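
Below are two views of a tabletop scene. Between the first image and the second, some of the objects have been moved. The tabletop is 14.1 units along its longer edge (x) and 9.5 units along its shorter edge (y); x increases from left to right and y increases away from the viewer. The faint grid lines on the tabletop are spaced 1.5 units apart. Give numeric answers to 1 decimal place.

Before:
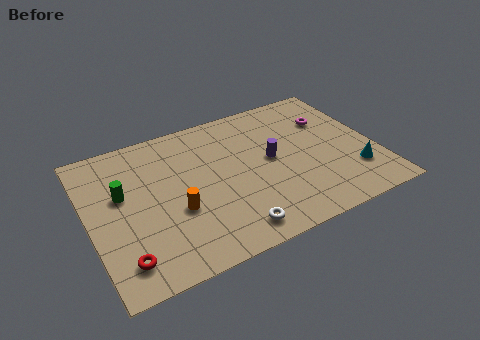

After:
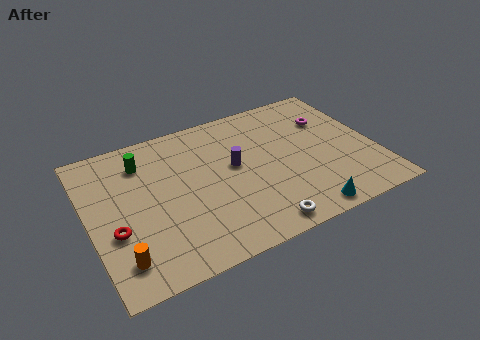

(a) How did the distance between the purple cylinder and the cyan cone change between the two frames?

+0.7

Before: roughly 4.5 units apart; after: 5.2. That's 0.7 units further apart.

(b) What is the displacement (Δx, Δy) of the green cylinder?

(1.2, 1.7)

From the two frames, the green cylinder sits at roughly (1.7, 5.7) before and (2.9, 7.4) after.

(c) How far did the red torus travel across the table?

1.8

The red torus moved from about (1.3, 1.7) to (1.1, 3.5), a distance of √(0.2² + 1.8²) ≈ 1.8.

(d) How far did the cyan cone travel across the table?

3.2

The cyan cone moved from about (12.8, 2.5) to (10.0, 0.9), a distance of √(2.8² + 1.6²) ≈ 3.2.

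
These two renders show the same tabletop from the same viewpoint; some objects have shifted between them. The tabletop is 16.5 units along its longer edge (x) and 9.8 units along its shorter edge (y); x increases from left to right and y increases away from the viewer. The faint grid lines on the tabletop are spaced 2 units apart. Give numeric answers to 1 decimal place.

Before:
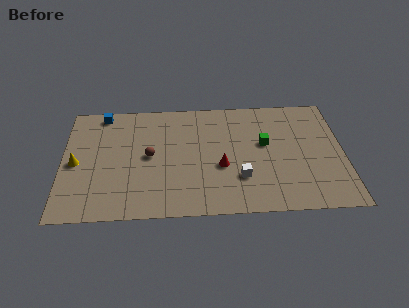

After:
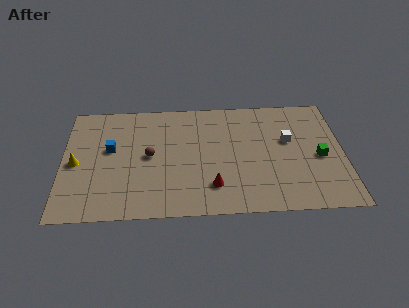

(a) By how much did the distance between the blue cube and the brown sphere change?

-2.3

The distance was about 4.7 in the first image and 2.4 in the second, so they moved 2.3 units closer together.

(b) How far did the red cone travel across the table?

1.7

The red cone was near (9.3, 3.9) before and (8.8, 2.3) after, so it travelled √(0.5² + 1.6²) ≈ 1.7 units.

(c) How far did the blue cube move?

3.1

The blue cube moved from about (2.3, 8.8) to (2.8, 5.7), a distance of √(0.5² + 3.1²) ≈ 3.1.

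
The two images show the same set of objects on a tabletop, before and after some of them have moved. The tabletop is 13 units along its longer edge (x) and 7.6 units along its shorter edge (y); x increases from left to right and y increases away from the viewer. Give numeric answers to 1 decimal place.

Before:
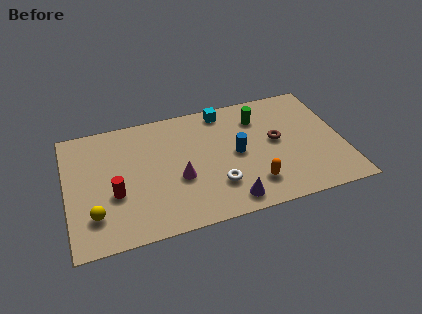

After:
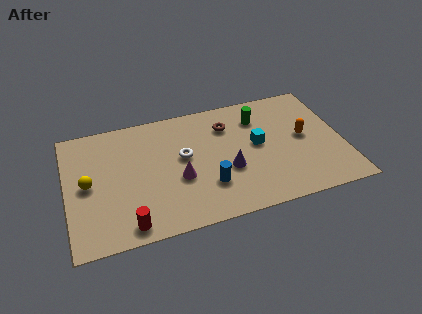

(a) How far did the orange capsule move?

3.5

The orange capsule moved from about (8.6, 1.7) to (11.2, 4.0), a distance of √(2.6² + 2.3²) ≈ 3.5.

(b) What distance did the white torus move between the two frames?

2.6

The white torus moved from about (6.9, 2.1) to (5.5, 4.3), a distance of √(1.4² + 2.2²) ≈ 2.6.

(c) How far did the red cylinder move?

2.1

From (2.2, 2.9) to (2.7, 0.9), the red cylinder covered √(0.5² + 2.0²) ≈ 2.1 units.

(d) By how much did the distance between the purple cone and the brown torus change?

-1.2

Before: roughly 4.0 units apart; after: 2.8. That's 1.2 units closer together.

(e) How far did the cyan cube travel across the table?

3.0

The cyan cube was near (7.6, 6.7) before and (9.0, 4.1) after, so it travelled √(1.4² + 2.6²) ≈ 3.0 units.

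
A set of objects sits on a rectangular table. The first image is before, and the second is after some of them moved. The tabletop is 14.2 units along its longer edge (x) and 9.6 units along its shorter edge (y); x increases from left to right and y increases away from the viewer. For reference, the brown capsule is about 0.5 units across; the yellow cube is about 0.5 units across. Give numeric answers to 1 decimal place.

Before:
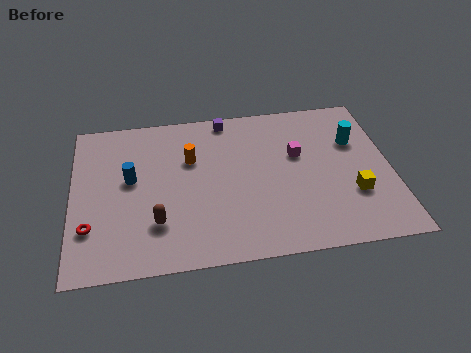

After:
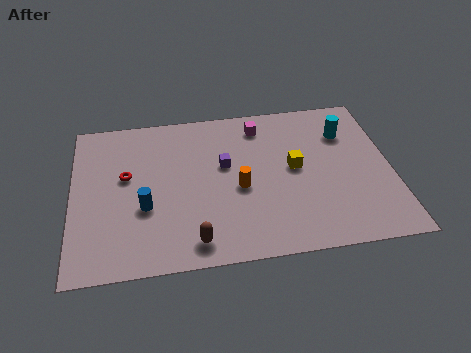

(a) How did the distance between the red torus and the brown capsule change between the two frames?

+2.3

The distance was about 2.9 in the first image and 5.2 in the second, so they moved 2.3 units further apart.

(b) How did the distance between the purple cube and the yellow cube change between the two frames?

-4.6

The distance was about 7.8 in the first image and 3.2 in the second, so they moved 4.6 units closer together.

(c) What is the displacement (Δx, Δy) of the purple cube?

(-0.2, -3.0)

From the two frames, the purple cube sits at roughly (7.0, 8.7) before and (6.8, 5.7) after.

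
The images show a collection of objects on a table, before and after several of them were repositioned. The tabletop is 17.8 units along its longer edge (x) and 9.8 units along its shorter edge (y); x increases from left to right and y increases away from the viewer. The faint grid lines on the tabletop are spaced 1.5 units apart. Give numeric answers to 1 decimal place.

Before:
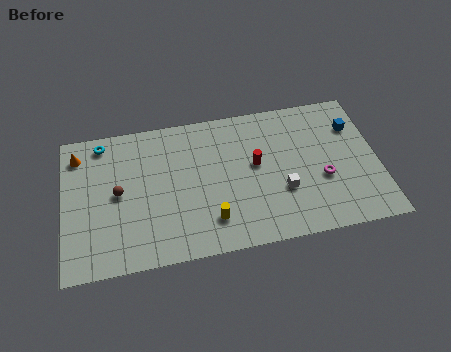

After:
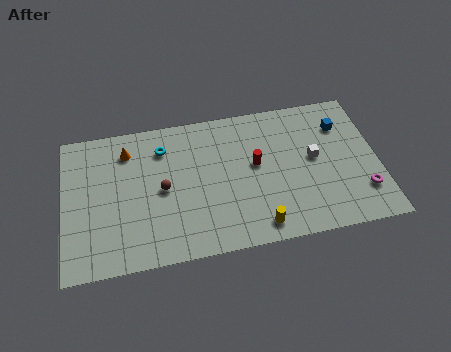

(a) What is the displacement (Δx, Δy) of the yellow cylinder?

(2.6, -0.9)

The yellow cylinder started near (8.2, 2.2) and ended near (10.8, 1.3).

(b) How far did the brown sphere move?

2.5

From (3.1, 5.0) to (5.6, 4.8), the brown sphere covered √(2.5² + 0.2²) ≈ 2.5 units.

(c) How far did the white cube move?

2.7

The white cube moved from about (12.3, 3.4) to (14.2, 5.3), a distance of √(1.9² + 1.9²) ≈ 2.7.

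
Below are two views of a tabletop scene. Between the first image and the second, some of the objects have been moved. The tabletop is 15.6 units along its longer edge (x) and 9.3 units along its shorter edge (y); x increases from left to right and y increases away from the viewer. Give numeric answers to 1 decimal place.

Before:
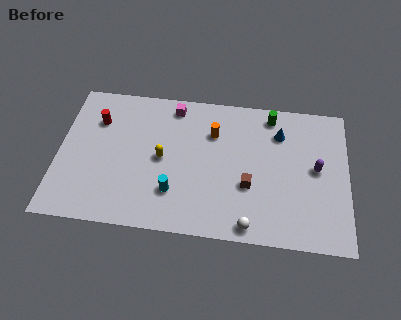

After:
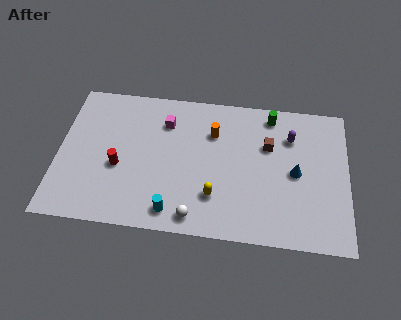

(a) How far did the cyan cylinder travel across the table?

1.2

The cyan cylinder was near (6.3, 2.5) before and (6.3, 1.3) after, so it travelled √(0.0² + 1.2²) ≈ 1.2 units.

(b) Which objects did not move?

the green cylinder and the orange cylinder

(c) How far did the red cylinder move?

3.2

From (2.0, 6.7) to (3.3, 3.8), the red cylinder covered √(1.3² + 2.9²) ≈ 3.2 units.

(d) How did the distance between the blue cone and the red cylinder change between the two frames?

-0.4

The distance was about 9.9 in the first image and 9.5 in the second, so they moved 0.4 units closer together.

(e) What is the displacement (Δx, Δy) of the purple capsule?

(-1.4, 1.9)

The purple capsule started near (13.9, 4.9) and ended near (12.5, 6.8).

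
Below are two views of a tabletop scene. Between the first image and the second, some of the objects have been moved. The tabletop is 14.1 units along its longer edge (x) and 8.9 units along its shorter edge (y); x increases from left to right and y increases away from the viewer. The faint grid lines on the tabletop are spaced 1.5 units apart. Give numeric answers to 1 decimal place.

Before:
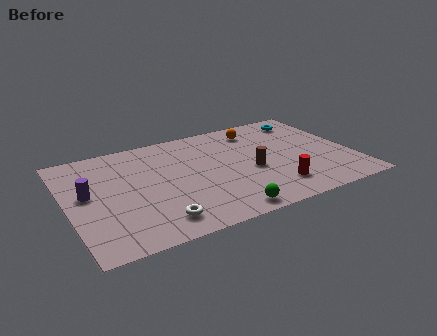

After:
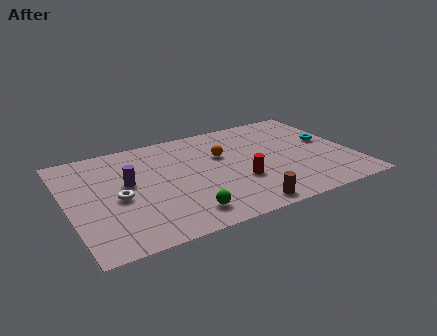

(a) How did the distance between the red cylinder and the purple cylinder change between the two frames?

-3.7

They were about 9.4 units apart before and 5.7 after — 3.7 units closer together.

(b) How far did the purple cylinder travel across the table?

2.0

The purple cylinder moved from about (1.0, 4.9) to (3.0, 5.1), a distance of √(2.0² + 0.2²) ≈ 2.0.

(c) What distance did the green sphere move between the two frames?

2.0

The green sphere moved from about (7.2, 0.9) to (5.3, 1.5), a distance of √(1.9² + 0.6²) ≈ 2.0.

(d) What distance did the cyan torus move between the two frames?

2.5

The cyan torus moved from about (12.4, 7.4) to (13.1, 5.0), a distance of √(0.7² + 2.4²) ≈ 2.5.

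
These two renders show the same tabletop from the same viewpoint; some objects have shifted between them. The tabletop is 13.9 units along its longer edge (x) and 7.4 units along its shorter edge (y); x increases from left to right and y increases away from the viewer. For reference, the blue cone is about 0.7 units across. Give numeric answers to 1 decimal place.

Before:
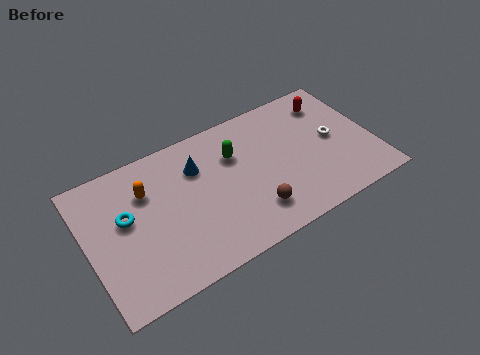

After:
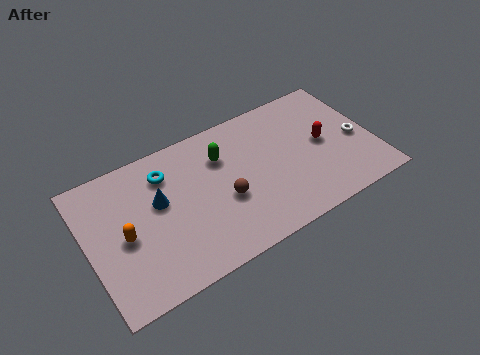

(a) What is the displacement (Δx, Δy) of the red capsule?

(-0.7, -2.1)

From the two frames, the red capsule sits at roughly (12.2, 5.9) before and (11.5, 3.8) after.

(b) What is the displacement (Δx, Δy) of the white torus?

(1.1, -0.5)

From the two frames, the white torus sits at roughly (12.0, 3.8) before and (13.1, 3.3) after.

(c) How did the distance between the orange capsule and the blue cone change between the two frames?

-0.4

The distance was about 2.5 in the first image and 2.1 in the second, so they moved 0.4 units closer together.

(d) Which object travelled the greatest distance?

the cyan torus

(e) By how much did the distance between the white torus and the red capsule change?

-0.4

The distance was about 2.1 in the first image and 1.7 in the second, so they moved 0.4 units closer together.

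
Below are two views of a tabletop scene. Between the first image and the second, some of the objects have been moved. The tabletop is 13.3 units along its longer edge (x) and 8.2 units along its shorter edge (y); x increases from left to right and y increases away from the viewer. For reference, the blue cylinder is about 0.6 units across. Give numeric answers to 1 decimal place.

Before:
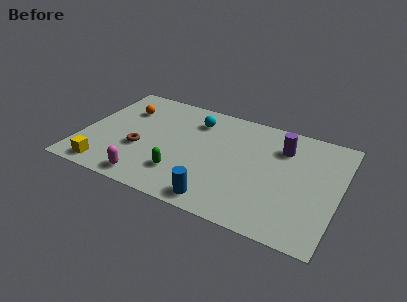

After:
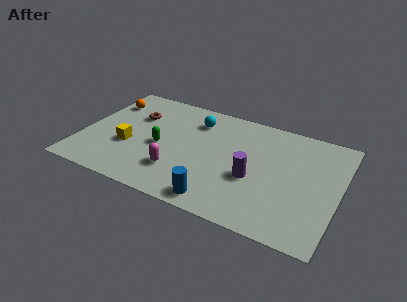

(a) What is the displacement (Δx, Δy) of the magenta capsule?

(1.4, 1.2)

The magenta capsule started near (3.8, 1.0) and ended near (5.2, 2.2).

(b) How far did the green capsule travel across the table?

2.1

From (5.4, 2.1) to (4.1, 3.7), the green capsule covered √(1.3² + 1.6²) ≈ 2.1 units.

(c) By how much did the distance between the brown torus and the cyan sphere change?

-0.9

Before: roughly 4.1 units apart; after: 3.2. That's 0.9 units closer together.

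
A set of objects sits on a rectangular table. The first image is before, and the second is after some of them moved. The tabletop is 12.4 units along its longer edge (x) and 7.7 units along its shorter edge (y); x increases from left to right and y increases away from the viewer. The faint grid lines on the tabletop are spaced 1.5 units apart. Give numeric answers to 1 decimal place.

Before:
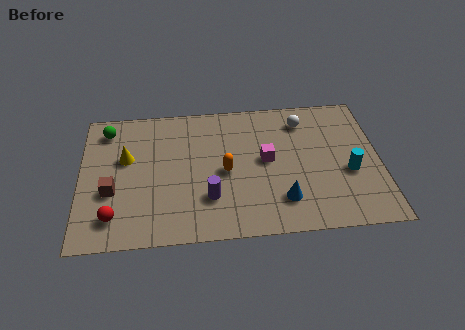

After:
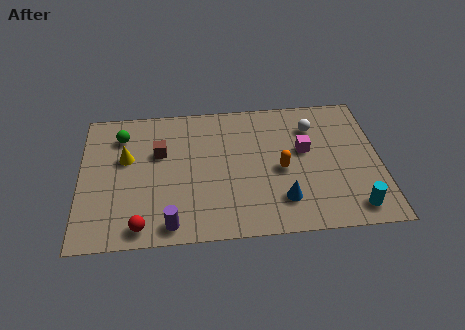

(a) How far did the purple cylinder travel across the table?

2.1

The purple cylinder was near (5.3, 2.2) before and (3.7, 0.9) after, so it travelled √(1.6² + 1.3²) ≈ 2.1 units.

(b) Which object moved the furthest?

the brown cube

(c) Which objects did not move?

the blue cone and the yellow cone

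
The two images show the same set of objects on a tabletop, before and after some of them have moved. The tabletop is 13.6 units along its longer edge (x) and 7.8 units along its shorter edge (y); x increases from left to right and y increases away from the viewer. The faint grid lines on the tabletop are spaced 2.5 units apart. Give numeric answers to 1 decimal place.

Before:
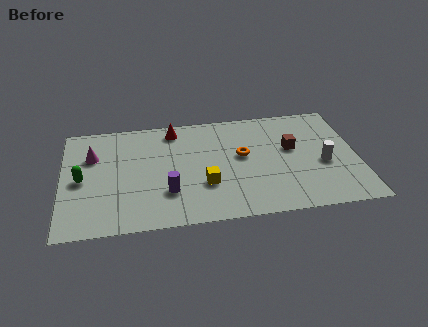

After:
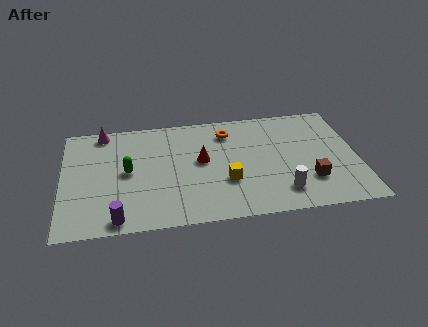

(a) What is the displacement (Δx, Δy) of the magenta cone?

(0.5, 1.7)

The magenta cone was at about (1.4, 5.3) and moved to about (1.9, 7.0).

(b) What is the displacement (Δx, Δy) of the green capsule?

(2.1, 0.3)

The green capsule was at about (0.9, 3.7) and moved to about (3.0, 4.0).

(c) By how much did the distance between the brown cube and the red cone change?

-0.5

They were about 5.8 units apart before and 5.3 after — 0.5 units closer together.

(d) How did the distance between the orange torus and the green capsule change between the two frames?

-2.2

The distance was about 7.4 in the first image and 5.2 in the second, so they moved 2.2 units closer together.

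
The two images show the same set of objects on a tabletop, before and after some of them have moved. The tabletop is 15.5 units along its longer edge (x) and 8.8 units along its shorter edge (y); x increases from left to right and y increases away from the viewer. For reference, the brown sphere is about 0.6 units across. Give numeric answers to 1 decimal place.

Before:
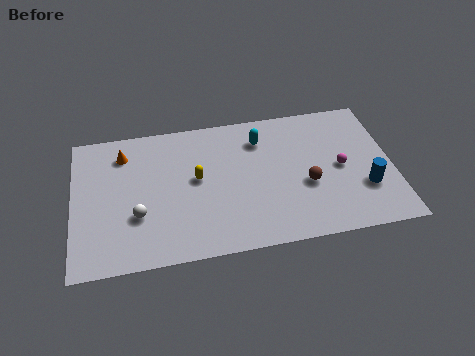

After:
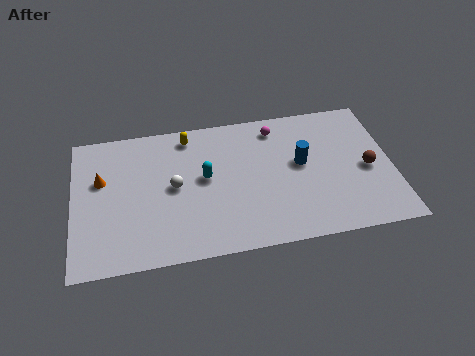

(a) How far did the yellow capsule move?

2.8

The yellow capsule was near (6.0, 4.8) before and (5.7, 7.6) after, so it travelled √(0.3² + 2.8²) ≈ 2.8 units.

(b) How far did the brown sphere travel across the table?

3.0

From (11.3, 3.5) to (14.3, 4.0), the brown sphere covered √(3.0² + 0.5²) ≈ 3.0 units.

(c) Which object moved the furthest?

the magenta sphere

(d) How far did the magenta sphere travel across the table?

4.3

From (13.0, 4.3) to (10.0, 7.4), the magenta sphere covered √(3.0² + 3.1²) ≈ 4.3 units.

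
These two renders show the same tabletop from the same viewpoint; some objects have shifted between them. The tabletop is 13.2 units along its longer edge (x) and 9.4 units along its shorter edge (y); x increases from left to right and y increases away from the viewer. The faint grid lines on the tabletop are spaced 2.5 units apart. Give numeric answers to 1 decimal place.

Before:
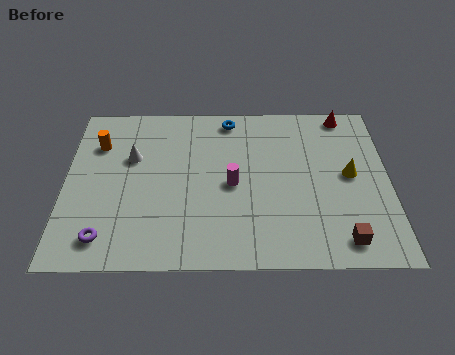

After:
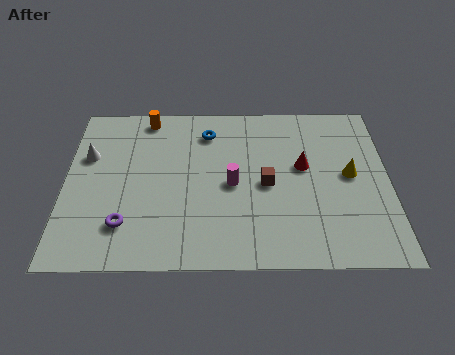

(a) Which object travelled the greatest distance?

the brown cube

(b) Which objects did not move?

the magenta cylinder and the yellow cone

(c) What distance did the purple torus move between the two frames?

1.1

From (1.7, 1.5) to (2.5, 2.2), the purple torus covered √(0.8² + 0.7²) ≈ 1.1 units.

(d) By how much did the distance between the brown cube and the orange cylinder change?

-5.0

The distance was about 11.3 in the first image and 6.3 in the second, so they moved 5.0 units closer together.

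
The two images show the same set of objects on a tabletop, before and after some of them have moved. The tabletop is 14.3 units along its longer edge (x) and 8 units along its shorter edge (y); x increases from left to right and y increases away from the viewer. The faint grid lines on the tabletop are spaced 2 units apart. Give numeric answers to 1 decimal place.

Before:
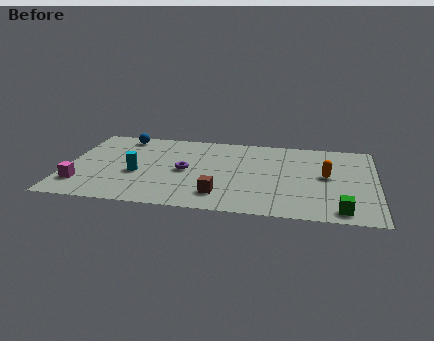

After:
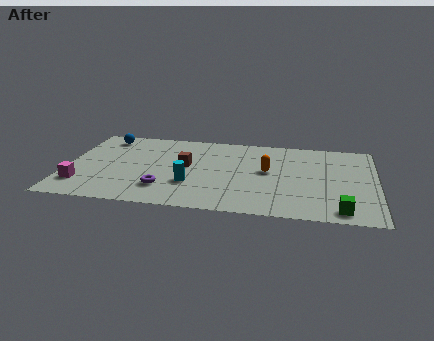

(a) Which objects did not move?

the green cube and the magenta cube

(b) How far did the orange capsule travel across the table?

2.7

From (12.0, 4.3) to (9.3, 4.4), the orange capsule covered √(2.7² + 0.1²) ≈ 2.7 units.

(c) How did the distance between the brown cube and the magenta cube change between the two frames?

-1.1

They were about 6.4 units apart before and 5.3 after — 1.1 units closer together.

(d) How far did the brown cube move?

3.2

The brown cube moved from about (7.2, 1.7) to (5.5, 4.4), a distance of √(1.7² + 2.7²) ≈ 3.2.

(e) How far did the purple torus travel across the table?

2.1

The purple torus moved from about (5.5, 3.9) to (4.6, 2.0), a distance of √(0.9² + 1.9²) ≈ 2.1.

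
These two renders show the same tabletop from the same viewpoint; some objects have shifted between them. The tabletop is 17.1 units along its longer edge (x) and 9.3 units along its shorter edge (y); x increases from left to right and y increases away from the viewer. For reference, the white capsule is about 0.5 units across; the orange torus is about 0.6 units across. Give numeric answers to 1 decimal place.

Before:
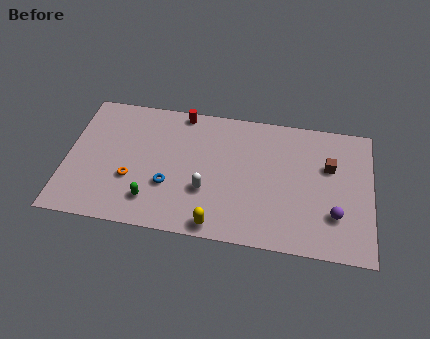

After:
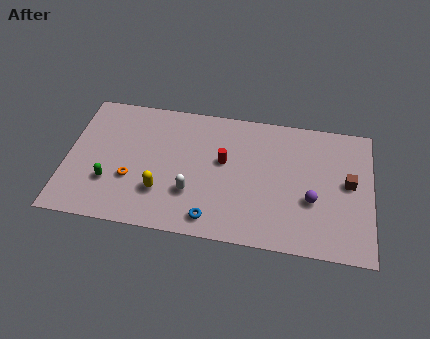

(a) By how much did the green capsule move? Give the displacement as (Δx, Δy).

(-2.4, 0.9)

The green capsule started near (4.9, 2.0) and ended near (2.5, 2.9).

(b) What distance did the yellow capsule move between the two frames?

3.7

The yellow capsule was near (8.6, 0.9) before and (5.4, 2.7) after, so it travelled √(3.2² + 1.8²) ≈ 3.7 units.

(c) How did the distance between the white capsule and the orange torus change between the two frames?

-0.8

The distance was about 4.2 in the first image and 3.4 in the second, so they moved 0.8 units closer together.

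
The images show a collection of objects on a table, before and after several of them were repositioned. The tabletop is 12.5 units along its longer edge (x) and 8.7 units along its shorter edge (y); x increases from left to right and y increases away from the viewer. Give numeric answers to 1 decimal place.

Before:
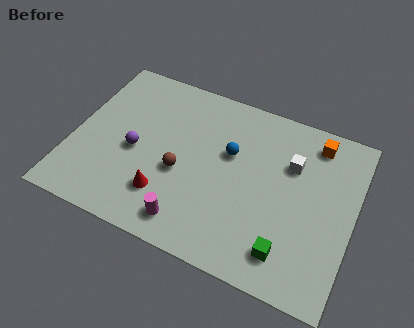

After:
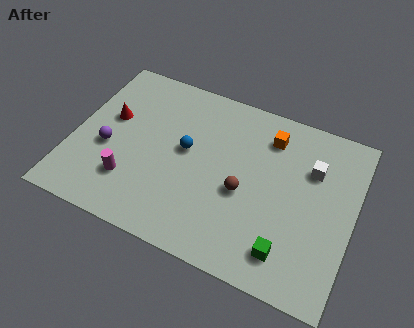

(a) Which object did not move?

the green cube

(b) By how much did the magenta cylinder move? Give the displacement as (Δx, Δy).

(-2.8, 1.0)

From the two frames, the magenta cylinder sits at roughly (5.6, 1.3) before and (2.8, 2.3) after.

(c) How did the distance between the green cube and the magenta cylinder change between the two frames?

+2.8

Before: roughly 4.3 units apart; after: 7.1. That's 2.8 units further apart.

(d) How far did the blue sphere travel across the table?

2.0

From (6.9, 5.4) to (5.0, 4.8), the blue sphere covered √(1.9² + 0.6²) ≈ 2.0 units.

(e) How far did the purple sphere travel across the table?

1.2

The purple sphere moved from about (2.8, 3.9) to (1.6, 3.6), a distance of √(1.2² + 0.3²) ≈ 1.2.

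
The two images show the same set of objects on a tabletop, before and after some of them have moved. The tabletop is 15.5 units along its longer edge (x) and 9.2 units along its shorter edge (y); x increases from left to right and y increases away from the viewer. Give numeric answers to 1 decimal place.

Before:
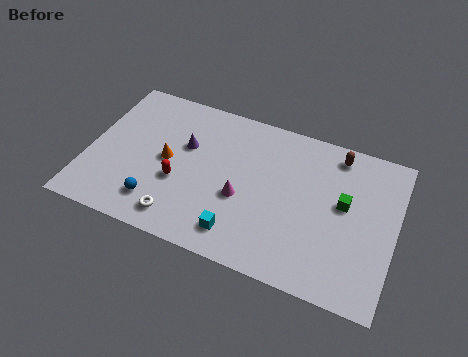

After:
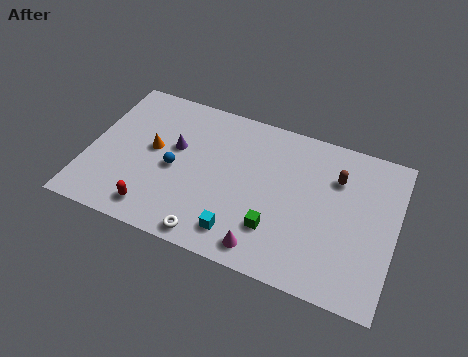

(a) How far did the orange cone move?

0.9

The orange cone was near (4.0, 4.6) before and (3.2, 5.0) after, so it travelled √(0.8² + 0.4²) ≈ 0.9 units.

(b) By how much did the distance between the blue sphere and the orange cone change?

-1.3

Before: roughly 2.7 units apart; after: 1.4. That's 1.3 units closer together.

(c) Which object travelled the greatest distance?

the green cube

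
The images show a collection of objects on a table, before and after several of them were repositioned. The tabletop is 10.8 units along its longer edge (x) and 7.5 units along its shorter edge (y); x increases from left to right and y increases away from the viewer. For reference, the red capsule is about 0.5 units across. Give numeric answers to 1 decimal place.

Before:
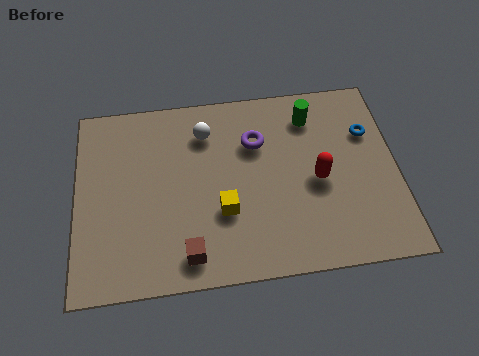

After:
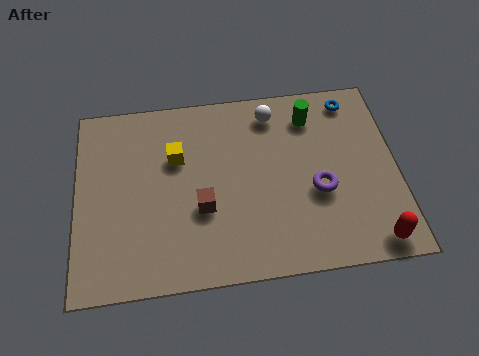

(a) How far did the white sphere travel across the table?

2.4

From (4.4, 5.8) to (6.7, 6.3), the white sphere covered √(2.3² + 0.5²) ≈ 2.4 units.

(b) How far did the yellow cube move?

2.7

From (4.9, 2.6) to (3.4, 4.9), the yellow cube covered √(1.5² + 2.3²) ≈ 2.7 units.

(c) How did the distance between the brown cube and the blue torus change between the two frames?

-1.0

The distance was about 7.4 in the first image and 6.4 in the second, so they moved 1.0 units closer together.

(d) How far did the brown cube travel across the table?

1.8

The brown cube was near (3.7, 1.1) before and (4.2, 2.8) after, so it travelled √(0.5² + 1.7²) ≈ 1.8 units.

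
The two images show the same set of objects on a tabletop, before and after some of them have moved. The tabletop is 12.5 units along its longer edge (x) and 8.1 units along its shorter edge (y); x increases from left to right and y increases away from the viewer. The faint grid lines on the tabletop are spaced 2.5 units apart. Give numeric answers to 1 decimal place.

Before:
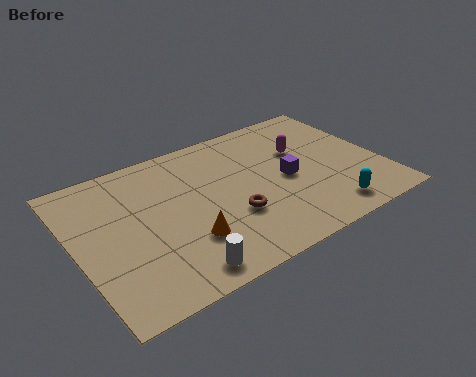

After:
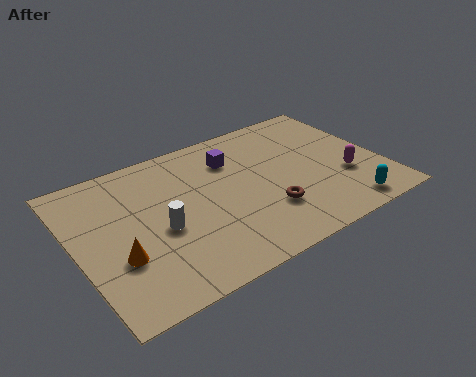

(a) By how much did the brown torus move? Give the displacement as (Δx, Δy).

(1.4, -0.4)

From the two frames, the brown torus sits at roughly (6.1, 2.8) before and (7.5, 2.4) after.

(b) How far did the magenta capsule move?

2.8

The magenta capsule was near (9.5, 5.2) before and (10.9, 2.8) after, so it travelled √(1.4² + 2.4²) ≈ 2.8 units.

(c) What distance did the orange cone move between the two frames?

2.7

The orange cone was near (4.2, 2.4) before and (1.5, 2.8) after, so it travelled √(2.7² + 0.4²) ≈ 2.7 units.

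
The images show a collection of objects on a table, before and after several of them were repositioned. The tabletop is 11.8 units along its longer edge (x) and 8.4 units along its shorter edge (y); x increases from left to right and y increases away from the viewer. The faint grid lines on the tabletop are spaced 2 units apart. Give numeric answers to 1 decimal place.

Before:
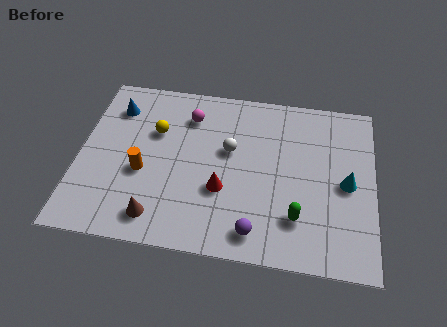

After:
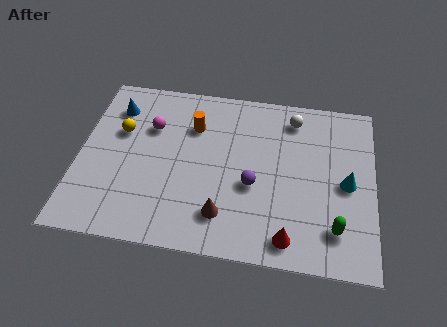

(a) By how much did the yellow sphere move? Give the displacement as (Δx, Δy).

(-1.4, -0.2)

The yellow sphere was at about (3.0, 5.5) and moved to about (1.6, 5.3).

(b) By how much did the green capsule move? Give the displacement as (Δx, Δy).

(1.5, -0.3)

From the two frames, the green capsule sits at roughly (8.8, 2.1) before and (10.3, 1.8) after.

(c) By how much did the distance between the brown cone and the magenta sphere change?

-0.3

The distance was about 5.3 in the first image and 5.0 in the second, so they moved 0.3 units closer together.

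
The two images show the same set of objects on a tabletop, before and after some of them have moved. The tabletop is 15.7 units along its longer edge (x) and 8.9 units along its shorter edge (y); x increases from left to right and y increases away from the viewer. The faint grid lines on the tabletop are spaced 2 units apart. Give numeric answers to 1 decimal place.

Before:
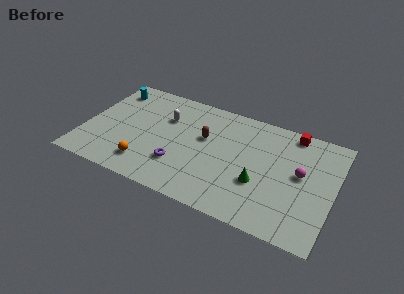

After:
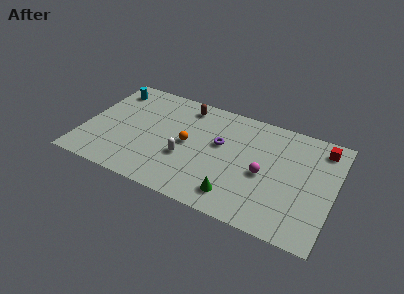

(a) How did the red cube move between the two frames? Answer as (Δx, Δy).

(1.9, -0.5)

The red cube was at about (12.8, 8.0) and moved to about (14.7, 7.5).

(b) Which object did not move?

the cyan cylinder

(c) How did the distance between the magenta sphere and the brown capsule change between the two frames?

+0.4

They were about 6.1 units apart before and 6.5 after — 0.4 units further apart.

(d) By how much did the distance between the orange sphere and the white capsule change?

-3.2

Before: roughly 4.4 units apart; after: 1.2. That's 3.2 units closer together.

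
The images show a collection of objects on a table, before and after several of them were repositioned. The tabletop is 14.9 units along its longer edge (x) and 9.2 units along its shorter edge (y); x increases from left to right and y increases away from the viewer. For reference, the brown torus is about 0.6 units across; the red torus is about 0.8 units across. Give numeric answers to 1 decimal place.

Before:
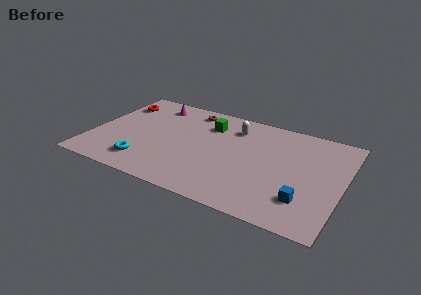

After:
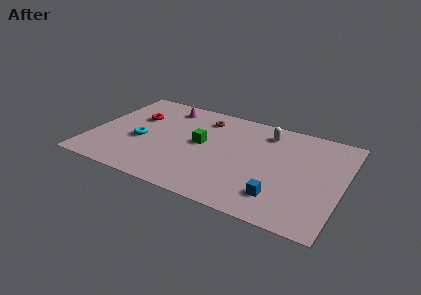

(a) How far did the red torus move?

1.6

From (1.1, 7.0) to (2.4, 6.0), the red torus covered √(1.3² + 1.0²) ≈ 1.6 units.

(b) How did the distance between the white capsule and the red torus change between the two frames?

+0.7

They were about 7.1 units apart before and 7.8 after — 0.7 units further apart.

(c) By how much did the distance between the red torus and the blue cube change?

-2.8

They were about 12.7 units apart before and 9.9 after — 2.8 units closer together.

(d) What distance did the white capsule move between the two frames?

1.9

The white capsule was near (8.2, 7.2) before and (10.1, 7.5) after, so it travelled √(1.9² + 0.3²) ≈ 1.9 units.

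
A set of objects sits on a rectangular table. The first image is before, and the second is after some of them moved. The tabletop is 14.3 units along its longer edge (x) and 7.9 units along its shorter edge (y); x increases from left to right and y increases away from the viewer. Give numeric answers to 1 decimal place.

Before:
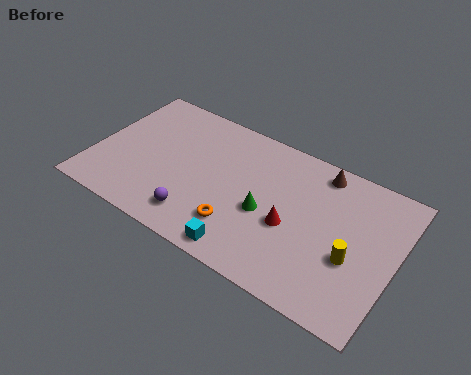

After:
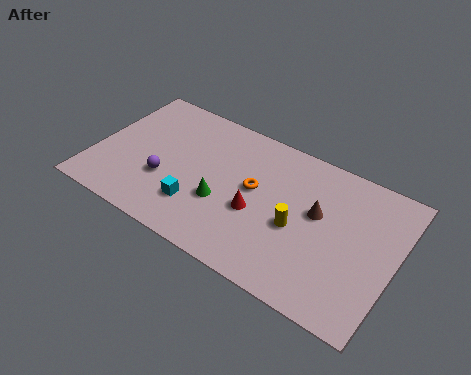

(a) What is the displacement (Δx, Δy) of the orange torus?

(0.4, 2.4)

The orange torus started near (7.2, 2.0) and ended near (7.6, 4.4).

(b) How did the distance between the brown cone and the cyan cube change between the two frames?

-0.6

The distance was about 6.6 in the first image and 6.0 in the second, so they moved 0.6 units closer together.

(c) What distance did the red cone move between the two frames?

1.6

The red cone was near (9.5, 3.3) before and (7.9, 3.2) after, so it travelled √(1.6² + 0.1²) ≈ 1.6 units.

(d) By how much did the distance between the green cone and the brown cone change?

+0.5

They were about 4.1 units apart before and 4.6 after — 0.5 units further apart.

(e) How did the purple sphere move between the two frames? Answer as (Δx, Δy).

(-1.8, 1.3)

The purple sphere was at about (5.3, 1.5) and moved to about (3.5, 2.8).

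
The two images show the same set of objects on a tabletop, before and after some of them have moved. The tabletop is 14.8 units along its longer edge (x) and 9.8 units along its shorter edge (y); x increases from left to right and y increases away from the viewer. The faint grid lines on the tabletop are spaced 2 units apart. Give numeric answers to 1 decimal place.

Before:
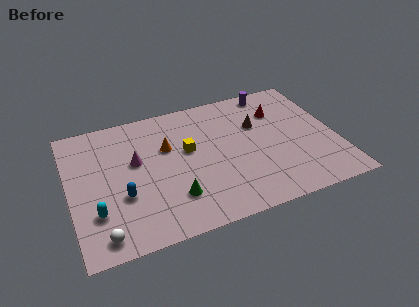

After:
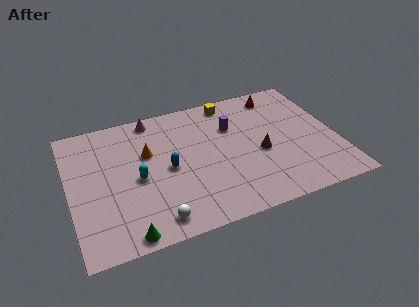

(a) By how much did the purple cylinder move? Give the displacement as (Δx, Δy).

(-2.5, -2.1)

From the two frames, the purple cylinder sits at roughly (11.7, 8.8) before and (9.2, 6.7) after.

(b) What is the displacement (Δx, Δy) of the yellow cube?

(2.7, 3.0)

The yellow cube started near (6.6, 5.7) and ended near (9.3, 8.7).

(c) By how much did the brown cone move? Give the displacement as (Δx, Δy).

(-0.1, -2.2)

The brown cone started near (10.6, 6.4) and ended near (10.5, 4.2).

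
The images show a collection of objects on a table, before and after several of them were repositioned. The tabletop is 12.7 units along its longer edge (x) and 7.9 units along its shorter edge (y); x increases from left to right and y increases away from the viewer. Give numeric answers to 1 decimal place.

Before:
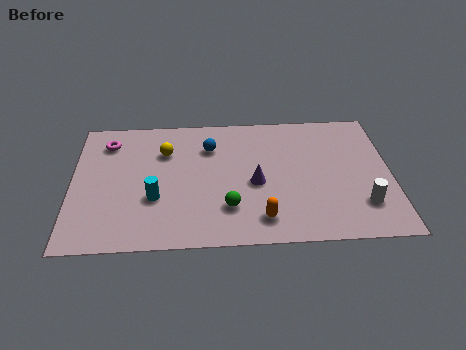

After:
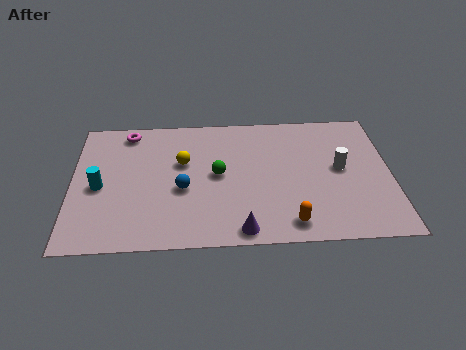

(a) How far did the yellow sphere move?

1.0

From (3.7, 5.6) to (4.4, 4.9), the yellow sphere covered √(0.7² + 0.7²) ≈ 1.0 units.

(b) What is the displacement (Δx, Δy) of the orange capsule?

(1.1, -0.3)

From the two frames, the orange capsule sits at roughly (7.5, 1.4) before and (8.6, 1.1) after.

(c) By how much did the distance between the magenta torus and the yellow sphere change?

+0.6

They were about 2.4 units apart before and 3.0 after — 0.6 units further apart.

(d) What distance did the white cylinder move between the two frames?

2.3

The white cylinder was near (11.5, 2.0) before and (10.7, 4.2) after, so it travelled √(0.8² + 2.2²) ≈ 2.3 units.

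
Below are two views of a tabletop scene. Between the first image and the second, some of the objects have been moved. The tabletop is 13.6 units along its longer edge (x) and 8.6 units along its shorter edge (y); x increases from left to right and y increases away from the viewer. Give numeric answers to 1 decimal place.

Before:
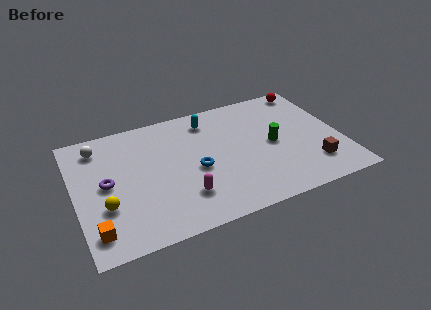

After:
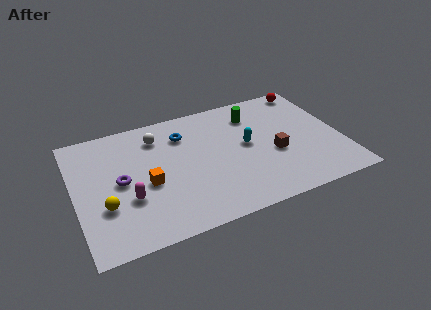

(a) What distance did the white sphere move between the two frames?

3.0

The white sphere moved from about (1.4, 7.1) to (4.4, 6.8), a distance of √(3.0² + 0.3²) ≈ 3.0.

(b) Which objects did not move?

the yellow sphere and the red sphere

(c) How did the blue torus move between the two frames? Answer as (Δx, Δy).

(-0.4, 2.7)

The blue torus was at about (6.1, 3.8) and moved to about (5.7, 6.5).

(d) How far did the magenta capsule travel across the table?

2.8

From (5.3, 2.2) to (2.6, 3.0), the magenta capsule covered √(2.7² + 0.8²) ≈ 2.8 units.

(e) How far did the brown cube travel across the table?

2.3

From (11.9, 2.0) to (10.1, 3.5), the brown cube covered √(1.8² + 1.5²) ≈ 2.3 units.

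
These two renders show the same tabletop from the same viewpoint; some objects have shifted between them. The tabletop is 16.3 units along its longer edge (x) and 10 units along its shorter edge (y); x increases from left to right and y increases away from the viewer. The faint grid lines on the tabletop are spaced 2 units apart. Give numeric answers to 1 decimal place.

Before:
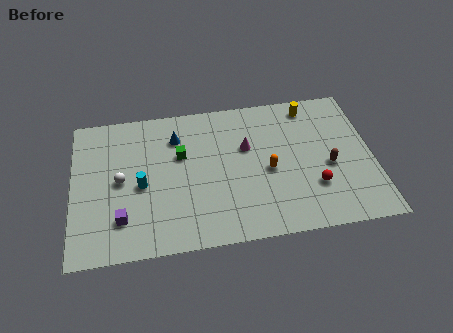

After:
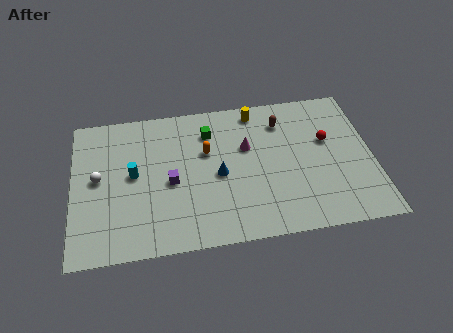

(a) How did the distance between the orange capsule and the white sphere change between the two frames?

-2.0

Before: roughly 8.0 units apart; after: 6.0. That's 2.0 units closer together.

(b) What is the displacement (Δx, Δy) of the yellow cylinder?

(-3.0, 0.1)

The yellow cylinder was at about (13.1, 8.7) and moved to about (10.1, 8.8).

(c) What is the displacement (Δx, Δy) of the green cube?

(1.6, 1.4)

The green cube was at about (5.9, 6.3) and moved to about (7.5, 7.7).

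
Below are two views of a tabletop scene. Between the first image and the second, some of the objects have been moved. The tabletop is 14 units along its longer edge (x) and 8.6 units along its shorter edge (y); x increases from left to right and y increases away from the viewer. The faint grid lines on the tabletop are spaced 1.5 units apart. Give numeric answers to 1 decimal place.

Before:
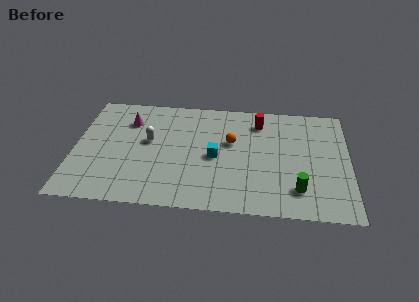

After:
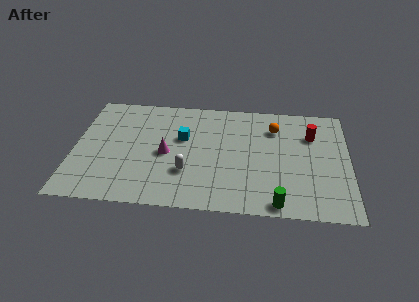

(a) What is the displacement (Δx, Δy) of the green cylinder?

(-1.0, -1.1)

The green cylinder started near (11.4, 1.9) and ended near (10.4, 0.8).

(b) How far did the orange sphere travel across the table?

2.6

The orange sphere moved from about (8.0, 5.2) to (10.2, 6.5), a distance of √(2.2² + 1.3²) ≈ 2.6.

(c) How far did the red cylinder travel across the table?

2.8

The red cylinder was near (9.4, 6.9) before and (12.1, 6.1) after, so it travelled √(2.7² + 0.8²) ≈ 2.8 units.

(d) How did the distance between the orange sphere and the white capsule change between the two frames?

+1.6

They were about 4.2 units apart before and 5.8 after — 1.6 units further apart.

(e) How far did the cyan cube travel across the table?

2.1

The cyan cube moved from about (7.2, 4.0) to (5.5, 5.3), a distance of √(1.7² + 1.3²) ≈ 2.1.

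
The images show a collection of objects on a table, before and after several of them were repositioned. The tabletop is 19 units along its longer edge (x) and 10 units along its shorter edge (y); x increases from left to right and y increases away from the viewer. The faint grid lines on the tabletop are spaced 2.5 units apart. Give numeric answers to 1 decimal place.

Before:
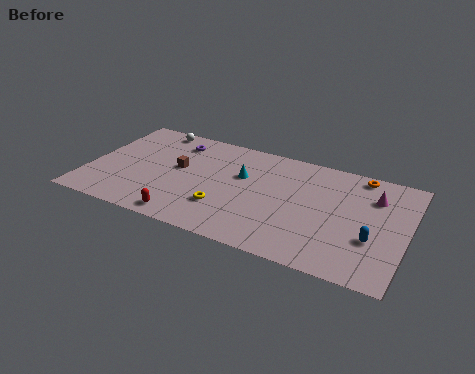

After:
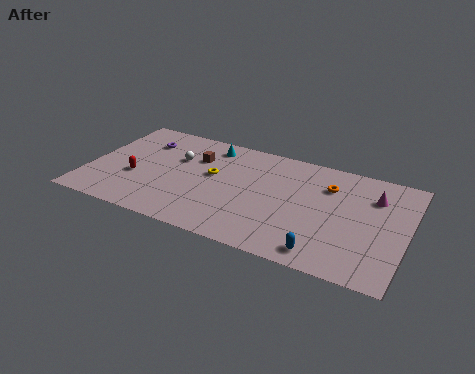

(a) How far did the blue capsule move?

3.4

The blue capsule was near (17.1, 3.5) before and (14.5, 1.3) after, so it travelled √(2.6² + 2.2²) ≈ 3.4 units.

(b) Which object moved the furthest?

the red capsule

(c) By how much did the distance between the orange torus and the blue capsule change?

+0.4

They were about 5.6 units apart before and 6.0 after — 0.4 units further apart.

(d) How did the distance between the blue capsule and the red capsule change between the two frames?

+0.8

The distance was about 11.1 in the first image and 11.9 in the second, so they moved 0.8 units further apart.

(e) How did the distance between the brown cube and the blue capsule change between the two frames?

-1.9

The distance was about 12.0 in the first image and 10.1 in the second, so they moved 1.9 units closer together.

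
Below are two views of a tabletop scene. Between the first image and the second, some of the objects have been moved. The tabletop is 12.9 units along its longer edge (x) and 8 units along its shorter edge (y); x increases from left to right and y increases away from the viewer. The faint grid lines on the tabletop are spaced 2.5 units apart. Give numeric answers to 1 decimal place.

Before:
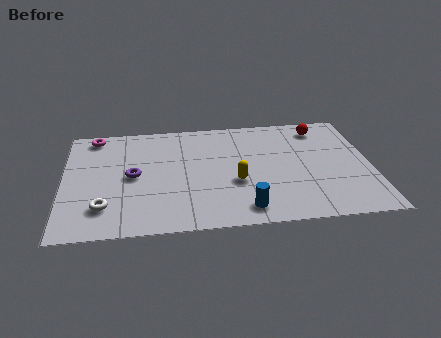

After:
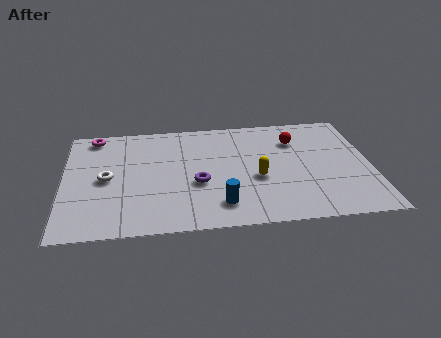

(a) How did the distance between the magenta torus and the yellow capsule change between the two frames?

+0.7

The distance was about 7.1 in the first image and 7.8 in the second, so they moved 0.7 units further apart.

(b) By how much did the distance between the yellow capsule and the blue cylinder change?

+0.4

They were about 1.9 units apart before and 2.3 after — 0.4 units further apart.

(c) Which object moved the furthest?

the purple torus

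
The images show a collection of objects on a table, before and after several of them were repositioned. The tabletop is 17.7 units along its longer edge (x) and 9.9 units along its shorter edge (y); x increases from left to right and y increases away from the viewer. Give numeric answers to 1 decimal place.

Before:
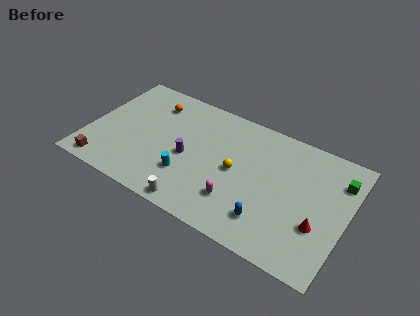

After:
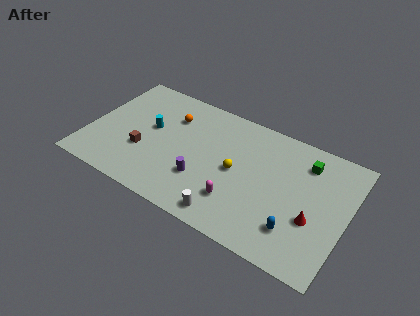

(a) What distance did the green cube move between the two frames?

2.3

From (16.9, 7.5) to (14.6, 7.8), the green cube covered √(2.3² + 0.3²) ≈ 2.3 units.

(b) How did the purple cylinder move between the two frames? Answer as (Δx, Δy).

(1.2, -1.3)

The purple cylinder started near (6.9, 4.4) and ended near (8.1, 3.1).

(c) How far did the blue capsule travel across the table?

1.8

From (12.8, 2.2) to (14.6, 2.4), the blue capsule covered √(1.8² + 0.2²) ≈ 1.8 units.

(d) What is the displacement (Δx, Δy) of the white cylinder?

(2.2, 0.3)

The white cylinder started near (8.0, 0.9) and ended near (10.2, 1.2).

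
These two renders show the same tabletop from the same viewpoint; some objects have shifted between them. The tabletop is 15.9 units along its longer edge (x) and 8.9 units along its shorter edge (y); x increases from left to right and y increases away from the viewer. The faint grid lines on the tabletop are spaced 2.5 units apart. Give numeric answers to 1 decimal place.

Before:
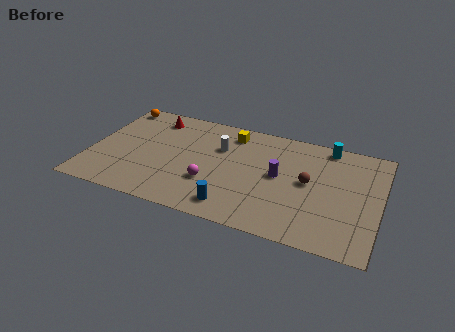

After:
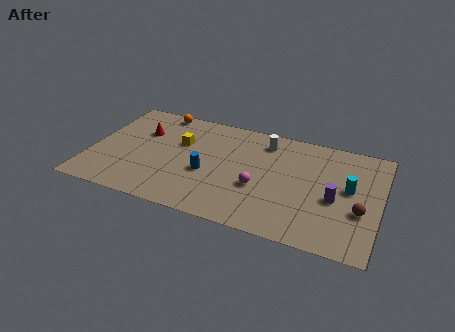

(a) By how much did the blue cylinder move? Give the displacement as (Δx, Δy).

(-1.7, 2.2)

The blue cylinder was at about (8.2, 1.4) and moved to about (6.5, 3.6).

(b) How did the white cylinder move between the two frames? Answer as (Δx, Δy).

(2.4, 1.3)

The white cylinder was at about (7.0, 6.0) and moved to about (9.4, 7.3).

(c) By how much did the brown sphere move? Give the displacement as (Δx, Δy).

(2.9, -1.4)

From the two frames, the brown sphere sits at roughly (12.0, 4.7) before and (14.9, 3.3) after.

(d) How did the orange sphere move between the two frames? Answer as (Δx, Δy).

(2.4, 0.2)

From the two frames, the orange sphere sits at roughly (0.9, 7.9) before and (3.3, 8.1) after.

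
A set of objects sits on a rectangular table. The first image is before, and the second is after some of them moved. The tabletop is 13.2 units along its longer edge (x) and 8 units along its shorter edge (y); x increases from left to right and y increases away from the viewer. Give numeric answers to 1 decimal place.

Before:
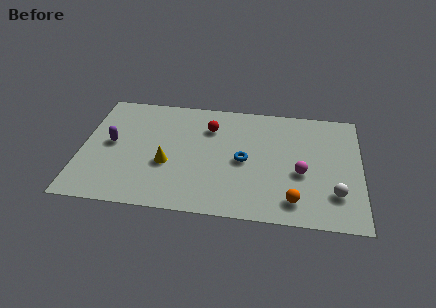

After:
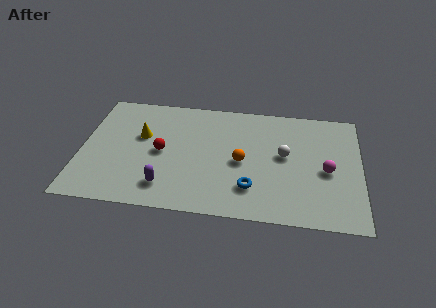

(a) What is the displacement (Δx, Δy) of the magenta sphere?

(1.2, 0.3)

The magenta sphere started near (10.4, 3.3) and ended near (11.6, 3.6).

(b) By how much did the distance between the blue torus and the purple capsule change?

-2.3

The distance was about 6.3 in the first image and 4.0 in the second, so they moved 2.3 units closer together.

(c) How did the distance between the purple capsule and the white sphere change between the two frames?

-4.6

Before: roughly 10.8 units apart; after: 6.2. That's 4.6 units closer together.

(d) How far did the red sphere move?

3.0

From (6.0, 5.9) to (3.8, 3.9), the red sphere covered √(2.2² + 2.0²) ≈ 3.0 units.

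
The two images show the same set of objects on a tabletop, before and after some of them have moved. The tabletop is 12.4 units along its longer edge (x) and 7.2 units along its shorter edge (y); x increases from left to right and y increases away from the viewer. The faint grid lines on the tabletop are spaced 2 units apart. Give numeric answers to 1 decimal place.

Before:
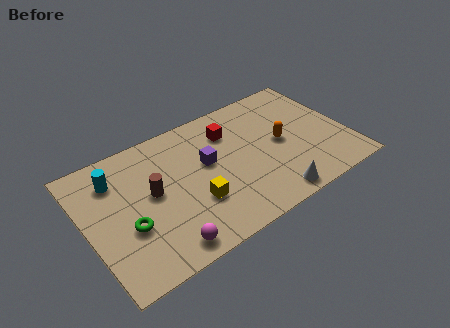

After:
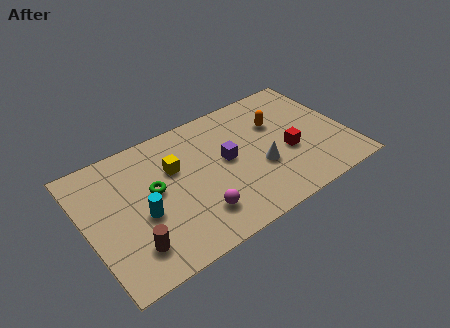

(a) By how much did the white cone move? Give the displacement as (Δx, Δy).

(-0.2, 1.9)

The white cone was at about (8.3, 0.8) and moved to about (8.1, 2.7).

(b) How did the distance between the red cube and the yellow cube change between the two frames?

+1.8

Before: roughly 3.7 units apart; after: 5.5. That's 1.8 units further apart.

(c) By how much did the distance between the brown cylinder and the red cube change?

+3.5

The distance was about 4.3 in the first image and 7.8 in the second, so they moved 3.5 units further apart.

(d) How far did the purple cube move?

0.9

From (5.8, 4.2) to (6.7, 3.9), the purple cube covered √(0.9² + 0.3²) ≈ 0.9 units.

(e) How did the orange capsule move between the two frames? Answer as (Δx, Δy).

(0.0, 1.2)

The orange capsule started near (9.3, 3.6) and ended near (9.3, 4.8).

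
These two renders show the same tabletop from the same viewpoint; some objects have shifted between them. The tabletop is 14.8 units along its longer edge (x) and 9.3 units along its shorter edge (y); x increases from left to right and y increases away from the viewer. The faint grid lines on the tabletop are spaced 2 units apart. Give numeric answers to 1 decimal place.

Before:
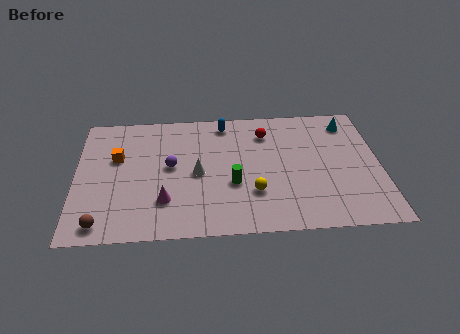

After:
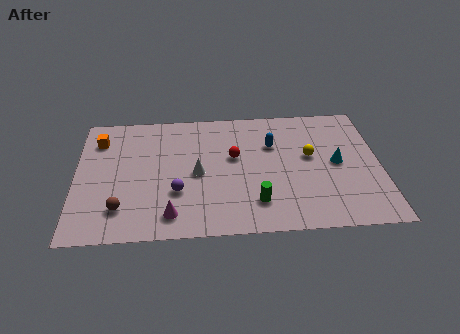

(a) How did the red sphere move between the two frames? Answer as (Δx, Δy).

(-1.6, -1.7)

From the two frames, the red sphere sits at roughly (9.3, 7.2) before and (7.7, 5.5) after.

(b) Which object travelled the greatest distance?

the yellow sphere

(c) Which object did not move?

the white cone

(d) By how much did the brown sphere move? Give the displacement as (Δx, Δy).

(0.9, 1.0)

The brown sphere started near (1.3, 1.1) and ended near (2.2, 2.1).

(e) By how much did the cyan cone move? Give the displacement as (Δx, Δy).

(-0.7, -3.0)

The cyan cone started near (13.4, 7.7) and ended near (12.7, 4.7).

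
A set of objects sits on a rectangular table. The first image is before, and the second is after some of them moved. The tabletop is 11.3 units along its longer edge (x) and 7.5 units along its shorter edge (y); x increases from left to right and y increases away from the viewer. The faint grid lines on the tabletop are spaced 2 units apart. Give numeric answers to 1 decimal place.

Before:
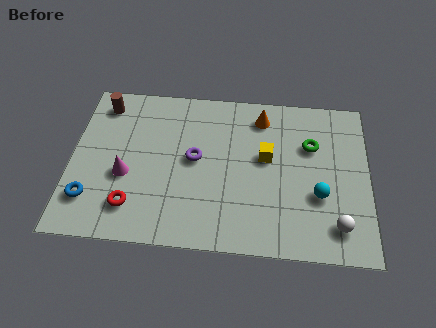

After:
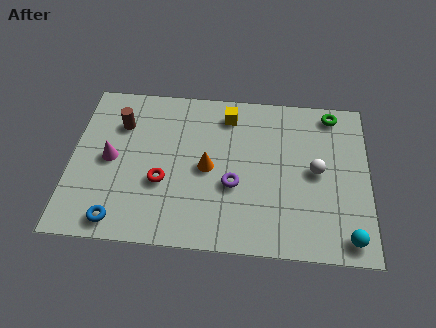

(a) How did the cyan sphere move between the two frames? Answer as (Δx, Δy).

(1.1, -1.8)

The cyan sphere was at about (9.4, 2.7) and moved to about (10.5, 0.9).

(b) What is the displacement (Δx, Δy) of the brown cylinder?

(0.7, -0.9)

The brown cylinder started near (1.1, 6.3) and ended near (1.8, 5.4).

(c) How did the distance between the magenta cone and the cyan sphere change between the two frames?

+2.1

The distance was about 7.3 in the first image and 9.4 in the second, so they moved 2.1 units further apart.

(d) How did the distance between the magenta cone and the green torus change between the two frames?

+1.6

The distance was about 7.3 in the first image and 8.9 in the second, so they moved 1.6 units further apart.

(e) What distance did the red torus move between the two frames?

1.6

From (2.4, 1.6) to (3.5, 2.8), the red torus covered √(1.1² + 1.2²) ≈ 1.6 units.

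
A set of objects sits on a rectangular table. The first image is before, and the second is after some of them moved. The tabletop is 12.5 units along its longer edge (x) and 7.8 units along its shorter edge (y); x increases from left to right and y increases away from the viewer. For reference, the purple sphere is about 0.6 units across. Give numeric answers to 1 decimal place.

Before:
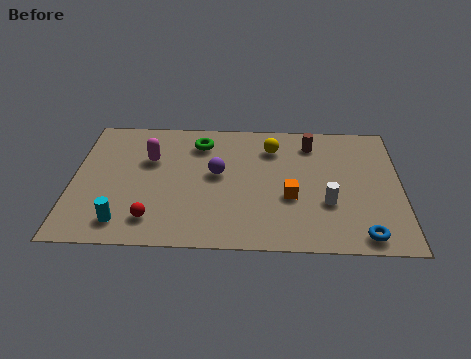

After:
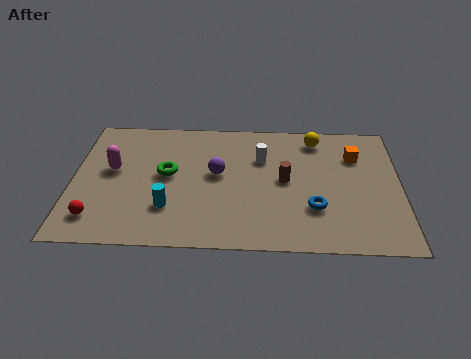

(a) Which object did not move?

the purple sphere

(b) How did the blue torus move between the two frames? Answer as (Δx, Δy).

(-1.8, 1.5)

The blue torus started near (11.0, 0.9) and ended near (9.2, 2.4).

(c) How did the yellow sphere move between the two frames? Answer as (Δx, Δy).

(1.7, 0.6)

The yellow sphere was at about (7.6, 6.0) and moved to about (9.3, 6.6).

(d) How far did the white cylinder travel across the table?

3.6

From (9.7, 2.7) to (7.2, 5.3), the white cylinder covered √(2.5² + 2.6²) ≈ 3.6 units.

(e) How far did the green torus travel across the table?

2.3

The green torus moved from about (4.8, 6.2) to (3.6, 4.2), a distance of √(1.2² + 2.0²) ≈ 2.3.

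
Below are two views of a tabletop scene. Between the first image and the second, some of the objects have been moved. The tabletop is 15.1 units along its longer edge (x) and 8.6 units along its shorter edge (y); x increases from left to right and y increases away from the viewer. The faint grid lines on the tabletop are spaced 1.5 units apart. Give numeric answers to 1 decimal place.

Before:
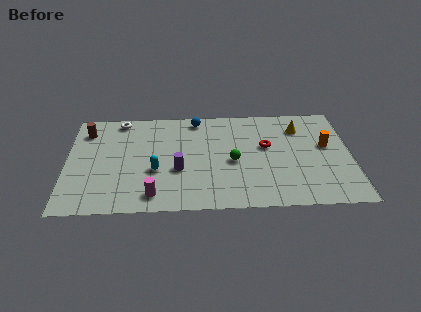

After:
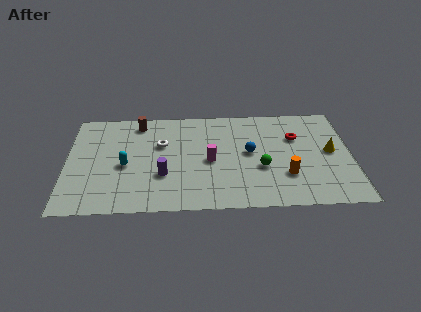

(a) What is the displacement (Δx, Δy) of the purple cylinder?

(-0.8, -0.4)

The purple cylinder was at about (5.9, 3.3) and moved to about (5.1, 2.9).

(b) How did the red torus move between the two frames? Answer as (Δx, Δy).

(1.6, 0.7)

The red torus started near (10.6, 5.1) and ended near (12.2, 5.8).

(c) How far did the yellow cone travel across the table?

2.6

The yellow cone moved from about (12.4, 6.6) to (14.0, 4.5), a distance of √(1.6² + 2.1²) ≈ 2.6.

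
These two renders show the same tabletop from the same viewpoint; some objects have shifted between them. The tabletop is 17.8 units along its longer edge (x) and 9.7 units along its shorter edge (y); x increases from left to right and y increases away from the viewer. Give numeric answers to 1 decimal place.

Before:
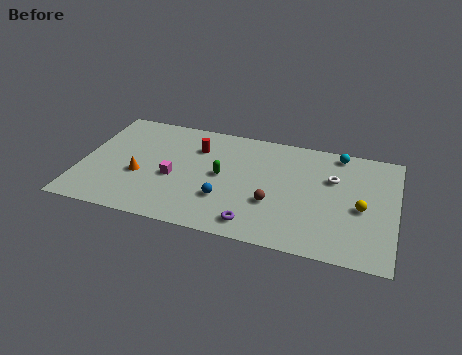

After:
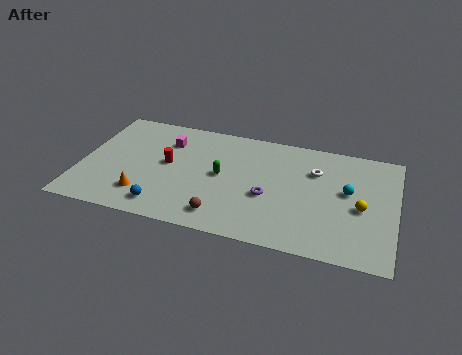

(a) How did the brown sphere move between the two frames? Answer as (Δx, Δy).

(-2.7, -1.8)

The brown sphere started near (11.0, 3.4) and ended near (8.3, 1.6).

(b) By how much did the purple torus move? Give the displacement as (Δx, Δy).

(0.6, 2.5)

The purple torus was at about (10.1, 1.4) and moved to about (10.7, 3.9).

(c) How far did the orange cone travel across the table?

1.6

From (3.4, 3.8) to (3.8, 2.2), the orange cone covered √(0.4² + 1.6²) ≈ 1.6 units.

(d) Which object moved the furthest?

the blue sphere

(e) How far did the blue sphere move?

3.6

From (8.3, 3.0) to (5.0, 1.5), the blue sphere covered √(3.3² + 1.5²) ≈ 3.6 units.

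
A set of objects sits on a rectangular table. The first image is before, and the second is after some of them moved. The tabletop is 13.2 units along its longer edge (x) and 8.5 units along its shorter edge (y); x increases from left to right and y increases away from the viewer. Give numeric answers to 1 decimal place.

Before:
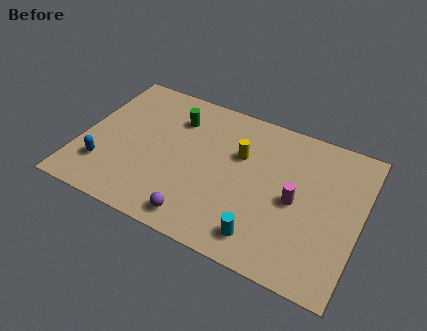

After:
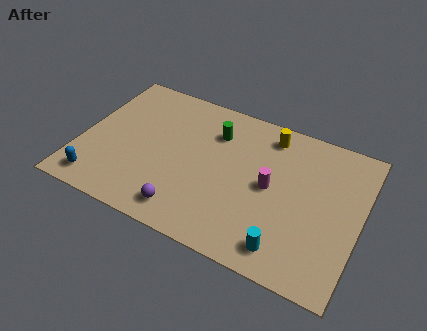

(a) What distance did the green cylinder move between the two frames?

1.9

The green cylinder moved from about (4.2, 6.4) to (6.1, 6.3), a distance of √(1.9² + 0.1²) ≈ 1.9.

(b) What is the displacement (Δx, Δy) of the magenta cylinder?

(-1.2, 0.3)

From the two frames, the magenta cylinder sits at roughly (10.2, 4.0) before and (9.0, 4.3) after.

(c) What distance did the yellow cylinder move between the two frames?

2.1

From (7.4, 5.5) to (8.6, 7.2), the yellow cylinder covered √(1.2² + 1.7²) ≈ 2.1 units.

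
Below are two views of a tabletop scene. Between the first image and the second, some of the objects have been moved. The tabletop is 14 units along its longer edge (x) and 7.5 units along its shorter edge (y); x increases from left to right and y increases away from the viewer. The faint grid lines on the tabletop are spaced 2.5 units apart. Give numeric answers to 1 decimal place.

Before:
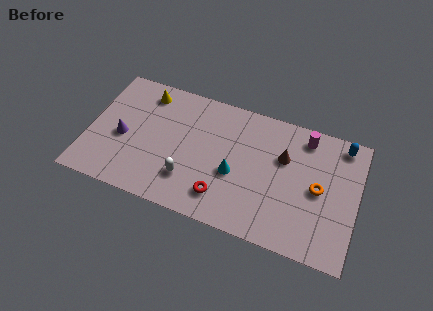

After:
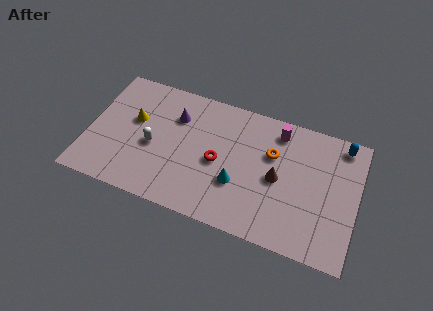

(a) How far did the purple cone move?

3.3

The purple cone was near (1.8, 3.3) before and (4.4, 5.4) after, so it travelled √(2.6² + 2.1²) ≈ 3.3 units.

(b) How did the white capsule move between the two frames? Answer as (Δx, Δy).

(-2.0, 1.3)

The white capsule started near (5.4, 2.0) and ended near (3.4, 3.3).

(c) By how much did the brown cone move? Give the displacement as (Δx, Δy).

(-0.2, -1.3)

The brown cone started near (10.1, 4.9) and ended near (9.9, 3.6).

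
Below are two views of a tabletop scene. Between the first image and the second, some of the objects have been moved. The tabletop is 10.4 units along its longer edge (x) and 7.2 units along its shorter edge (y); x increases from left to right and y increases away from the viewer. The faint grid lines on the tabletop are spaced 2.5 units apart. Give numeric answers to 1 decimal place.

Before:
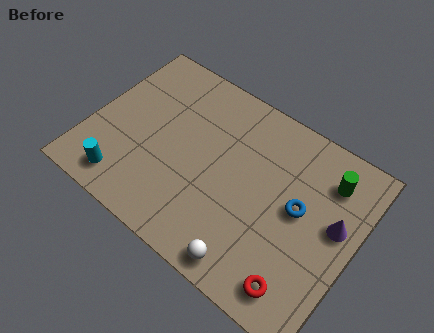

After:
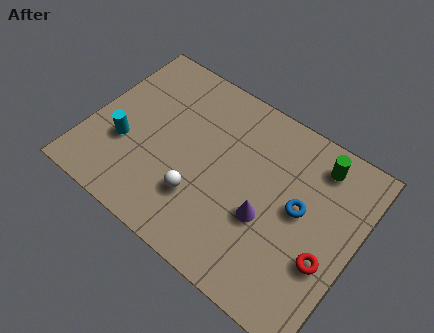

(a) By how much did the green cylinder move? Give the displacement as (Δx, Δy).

(-0.5, 0.4)

From the two frames, the green cylinder sits at roughly (9.0, 5.6) before and (8.5, 6.0) after.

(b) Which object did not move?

the blue torus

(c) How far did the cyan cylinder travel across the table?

1.5

From (1.8, 1.1) to (1.5, 2.6), the cyan cylinder covered √(0.3² + 1.5²) ≈ 1.5 units.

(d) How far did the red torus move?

1.7

From (8.8, 1.1) to (9.5, 2.6), the red torus covered √(0.7² + 1.5²) ≈ 1.7 units.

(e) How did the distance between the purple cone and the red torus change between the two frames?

-0.7

They were about 3.1 units apart before and 2.4 after — 0.7 units closer together.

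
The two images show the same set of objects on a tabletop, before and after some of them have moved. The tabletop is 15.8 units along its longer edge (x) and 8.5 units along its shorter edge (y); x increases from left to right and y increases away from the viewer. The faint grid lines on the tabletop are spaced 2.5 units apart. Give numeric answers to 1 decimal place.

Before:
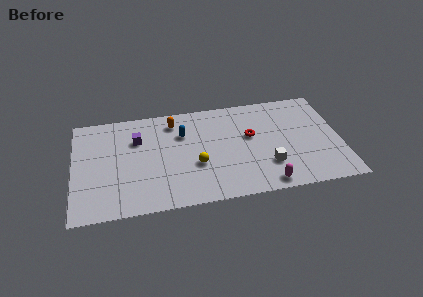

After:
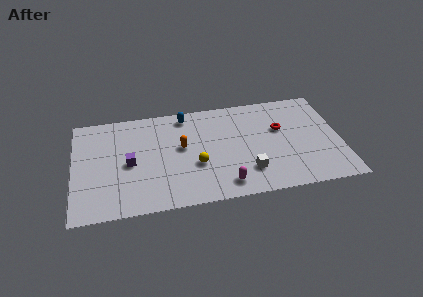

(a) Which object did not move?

the yellow sphere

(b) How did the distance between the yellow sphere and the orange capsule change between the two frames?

-2.2

The distance was about 4.0 in the first image and 1.8 in the second, so they moved 2.2 units closer together.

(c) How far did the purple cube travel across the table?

2.0

The purple cube moved from about (3.8, 5.9) to (3.3, 4.0), a distance of √(0.5² + 1.9²) ≈ 2.0.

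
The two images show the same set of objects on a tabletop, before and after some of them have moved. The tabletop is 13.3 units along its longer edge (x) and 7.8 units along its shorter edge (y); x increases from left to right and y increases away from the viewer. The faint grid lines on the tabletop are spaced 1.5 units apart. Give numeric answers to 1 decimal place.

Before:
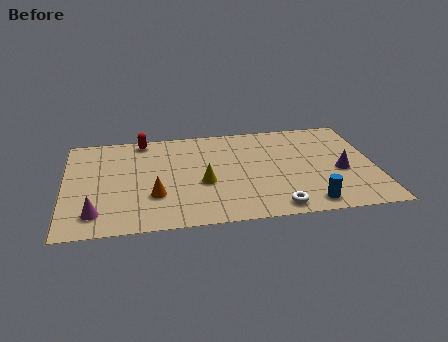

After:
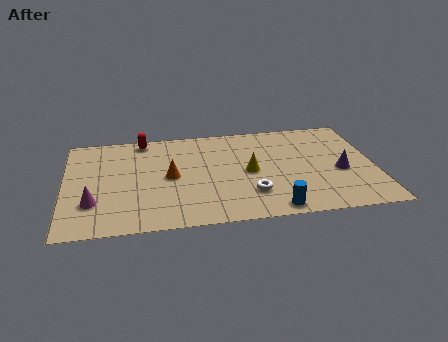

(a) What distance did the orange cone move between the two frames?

1.6

The orange cone was near (3.8, 2.5) before and (4.5, 3.9) after, so it travelled √(0.7² + 1.4²) ≈ 1.6 units.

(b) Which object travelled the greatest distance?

the yellow cone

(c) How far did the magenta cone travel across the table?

0.8

The magenta cone moved from about (1.3, 1.5) to (1.2, 2.3), a distance of √(0.1² + 0.8²) ≈ 0.8.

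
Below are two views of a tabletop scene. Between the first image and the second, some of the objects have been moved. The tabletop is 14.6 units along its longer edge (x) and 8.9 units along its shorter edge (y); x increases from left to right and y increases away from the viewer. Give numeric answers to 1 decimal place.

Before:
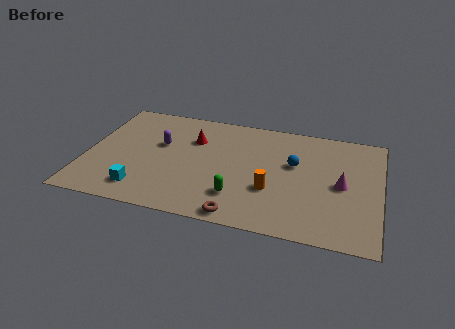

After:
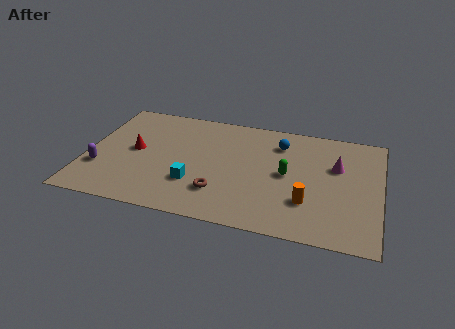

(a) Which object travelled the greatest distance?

the purple capsule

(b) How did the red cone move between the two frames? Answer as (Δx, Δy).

(-2.8, -1.6)

From the two frames, the red cone sits at roughly (5.2, 6.2) before and (2.4, 4.6) after.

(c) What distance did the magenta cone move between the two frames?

1.4

The magenta cone moved from about (12.7, 4.3) to (12.4, 5.7), a distance of √(0.3² + 1.4²) ≈ 1.4.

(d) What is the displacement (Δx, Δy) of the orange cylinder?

(1.8, -0.5)

The orange cylinder was at about (9.3, 3.1) and moved to about (11.1, 2.6).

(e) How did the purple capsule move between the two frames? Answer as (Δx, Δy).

(-2.8, -2.6)

The purple capsule was at about (3.6, 5.4) and moved to about (0.8, 2.8).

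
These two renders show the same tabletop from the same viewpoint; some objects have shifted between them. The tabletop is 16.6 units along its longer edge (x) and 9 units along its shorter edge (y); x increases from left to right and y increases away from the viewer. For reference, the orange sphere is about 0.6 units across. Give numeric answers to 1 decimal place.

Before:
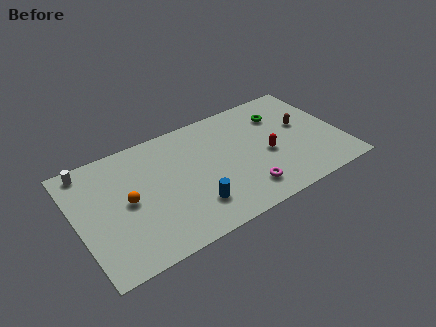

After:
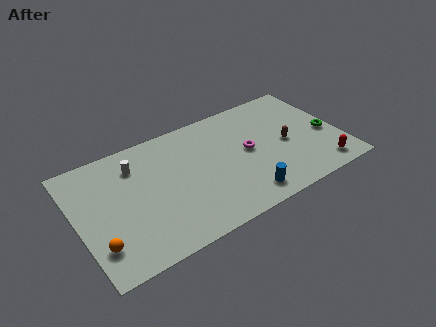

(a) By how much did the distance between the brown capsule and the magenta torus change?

-3.0

They were about 5.5 units apart before and 2.5 after — 3.0 units closer together.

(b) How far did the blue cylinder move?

3.2

The blue cylinder was near (6.9, 2.2) before and (10.0, 1.4) after, so it travelled √(3.1² + 0.8²) ≈ 3.2 units.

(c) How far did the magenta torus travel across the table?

3.0

From (10.1, 1.8) to (10.8, 4.7), the magenta torus covered √(0.7² + 2.9²) ≈ 3.0 units.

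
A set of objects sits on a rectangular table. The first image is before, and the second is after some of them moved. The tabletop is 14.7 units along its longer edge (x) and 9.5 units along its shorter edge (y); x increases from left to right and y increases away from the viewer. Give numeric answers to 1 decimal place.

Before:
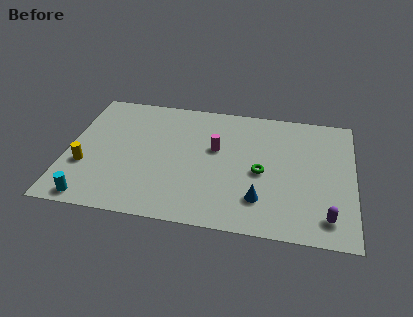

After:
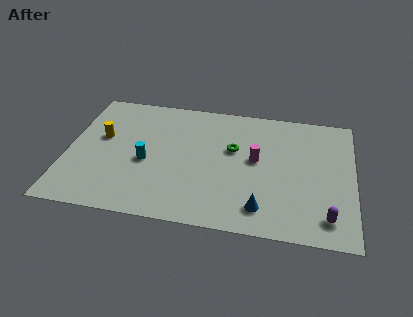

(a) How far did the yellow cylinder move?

2.4

From (1.0, 3.3) to (1.7, 5.6), the yellow cylinder covered √(0.7² + 2.3²) ≈ 2.4 units.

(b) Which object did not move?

the purple capsule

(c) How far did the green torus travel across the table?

2.1

From (10.0, 4.3) to (8.5, 5.8), the green torus covered √(1.5² + 1.5²) ≈ 2.1 units.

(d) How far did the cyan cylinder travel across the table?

4.1

From (1.5, 0.9) to (4.1, 4.1), the cyan cylinder covered √(2.6² + 3.2²) ≈ 4.1 units.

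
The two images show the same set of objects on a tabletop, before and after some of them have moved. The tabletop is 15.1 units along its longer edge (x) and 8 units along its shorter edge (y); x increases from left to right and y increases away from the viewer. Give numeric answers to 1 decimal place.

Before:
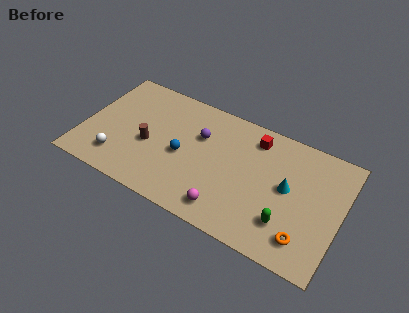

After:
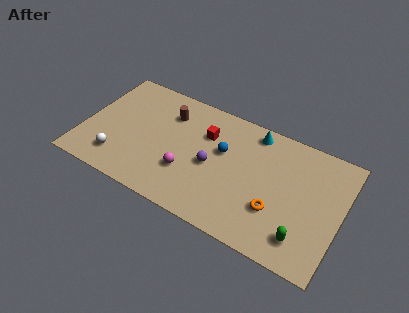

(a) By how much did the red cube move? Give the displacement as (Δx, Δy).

(-2.8, -1.0)

From the two frames, the red cube sits at roughly (9.8, 6.6) before and (7.0, 5.6) after.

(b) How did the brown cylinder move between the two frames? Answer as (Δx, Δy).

(0.8, 2.6)

The brown cylinder was at about (3.9, 3.4) and moved to about (4.7, 6.0).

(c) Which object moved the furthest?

the cyan cone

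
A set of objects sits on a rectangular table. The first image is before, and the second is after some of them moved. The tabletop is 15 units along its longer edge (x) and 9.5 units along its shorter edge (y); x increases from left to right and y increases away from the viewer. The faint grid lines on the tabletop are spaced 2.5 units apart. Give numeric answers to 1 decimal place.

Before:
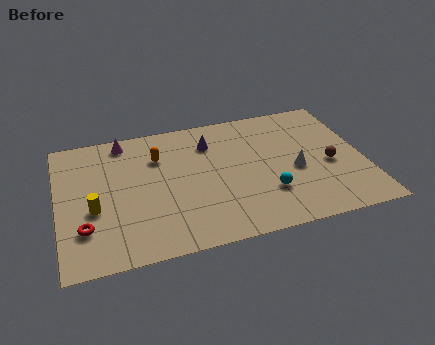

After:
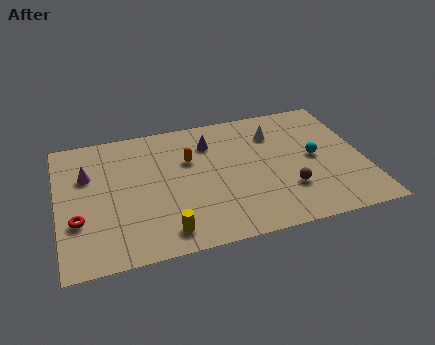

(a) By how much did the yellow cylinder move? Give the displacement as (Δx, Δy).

(3.3, -2.4)

The yellow cylinder started near (1.7, 3.8) and ended near (5.0, 1.4).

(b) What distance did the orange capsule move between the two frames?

1.6

The orange capsule was near (5.0, 6.8) before and (6.5, 6.2) after, so it travelled √(1.5² + 0.6²) ≈ 1.6 units.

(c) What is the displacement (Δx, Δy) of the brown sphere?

(-2.2, -1.3)

The brown sphere was at about (13.3, 4.1) and moved to about (11.1, 2.8).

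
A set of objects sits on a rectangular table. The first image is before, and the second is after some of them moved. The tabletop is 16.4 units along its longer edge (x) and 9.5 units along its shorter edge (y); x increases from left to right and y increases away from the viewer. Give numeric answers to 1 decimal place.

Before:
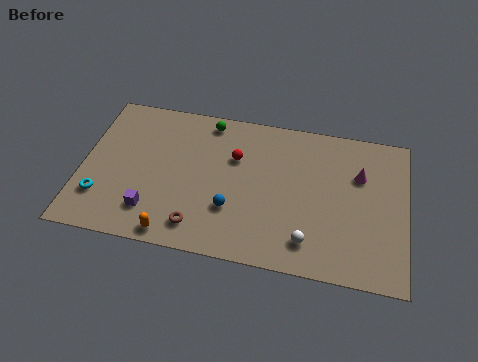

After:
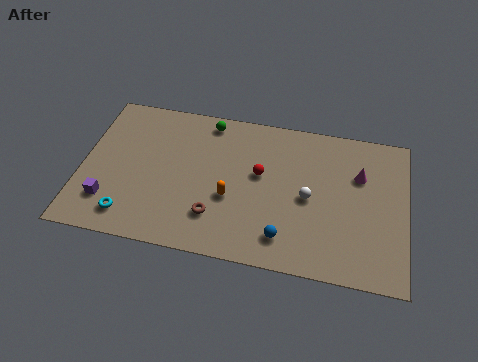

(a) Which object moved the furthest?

the orange capsule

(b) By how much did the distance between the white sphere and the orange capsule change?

-2.8

Before: roughly 6.8 units apart; after: 4.0. That's 2.8 units closer together.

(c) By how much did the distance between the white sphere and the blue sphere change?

-1.2

Before: roughly 4.1 units apart; after: 2.9. That's 1.2 units closer together.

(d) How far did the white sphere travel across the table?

2.7

From (11.6, 1.8) to (11.5, 4.5), the white sphere covered √(0.1² + 2.7²) ≈ 2.7 units.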